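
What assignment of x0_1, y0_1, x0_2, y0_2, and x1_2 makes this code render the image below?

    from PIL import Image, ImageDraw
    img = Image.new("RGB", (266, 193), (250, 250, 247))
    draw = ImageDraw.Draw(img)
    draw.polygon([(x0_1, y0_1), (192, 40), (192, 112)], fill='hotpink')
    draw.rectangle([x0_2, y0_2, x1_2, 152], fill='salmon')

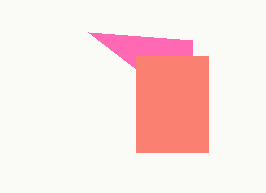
x0_1 = 88; y0_1 = 32; x0_2 = 136; y0_2 = 56; x1_2 = 208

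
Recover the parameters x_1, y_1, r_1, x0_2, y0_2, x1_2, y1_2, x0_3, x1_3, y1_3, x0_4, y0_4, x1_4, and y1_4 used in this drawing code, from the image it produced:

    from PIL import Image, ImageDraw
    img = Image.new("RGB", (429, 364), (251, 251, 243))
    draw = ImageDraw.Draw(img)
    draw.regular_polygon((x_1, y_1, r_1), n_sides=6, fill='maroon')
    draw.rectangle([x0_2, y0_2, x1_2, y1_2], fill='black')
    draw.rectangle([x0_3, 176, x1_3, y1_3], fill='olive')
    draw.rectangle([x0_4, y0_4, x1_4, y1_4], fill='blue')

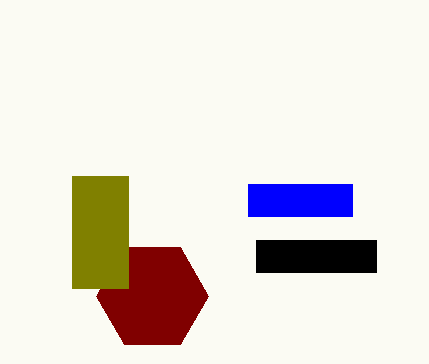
x_1 = 152
y_1 = 296
r_1 = 56
x0_2 = 256
y0_2 = 240
x1_2 = 376
y1_2 = 272
x0_3 = 72
x1_3 = 128
y1_3 = 288
x0_4 = 248
y0_4 = 184
x1_4 = 352
y1_4 = 216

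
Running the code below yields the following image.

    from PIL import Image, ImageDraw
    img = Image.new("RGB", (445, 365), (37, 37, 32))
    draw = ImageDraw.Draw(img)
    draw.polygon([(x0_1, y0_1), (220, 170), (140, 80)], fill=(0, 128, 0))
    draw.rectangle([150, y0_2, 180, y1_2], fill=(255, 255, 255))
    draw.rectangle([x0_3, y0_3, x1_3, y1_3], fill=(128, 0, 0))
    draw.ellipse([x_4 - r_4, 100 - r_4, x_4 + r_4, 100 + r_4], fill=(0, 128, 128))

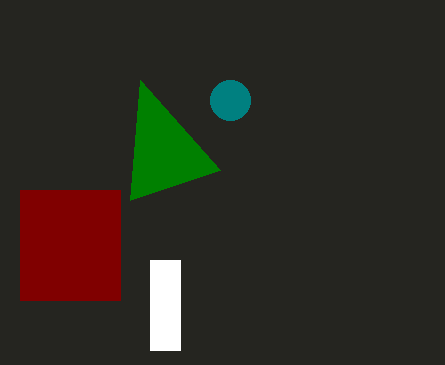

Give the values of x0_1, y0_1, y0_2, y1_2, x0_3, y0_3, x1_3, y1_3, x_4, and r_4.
x0_1 = 130; y0_1 = 200; y0_2 = 260; y1_2 = 350; x0_3 = 20; y0_3 = 190; x1_3 = 120; y1_3 = 300; x_4 = 230; r_4 = 20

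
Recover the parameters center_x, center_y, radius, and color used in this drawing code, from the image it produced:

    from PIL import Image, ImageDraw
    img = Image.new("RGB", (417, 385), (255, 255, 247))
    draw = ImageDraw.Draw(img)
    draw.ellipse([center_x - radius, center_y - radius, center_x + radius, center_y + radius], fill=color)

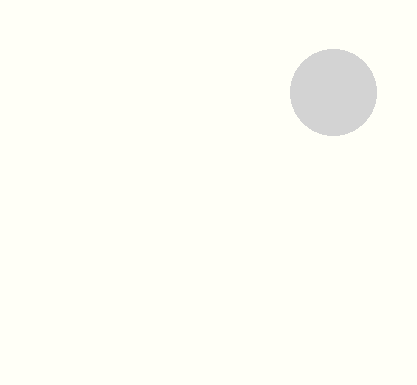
center_x = 333, center_y = 92, radius = 43, color = 'lightgray'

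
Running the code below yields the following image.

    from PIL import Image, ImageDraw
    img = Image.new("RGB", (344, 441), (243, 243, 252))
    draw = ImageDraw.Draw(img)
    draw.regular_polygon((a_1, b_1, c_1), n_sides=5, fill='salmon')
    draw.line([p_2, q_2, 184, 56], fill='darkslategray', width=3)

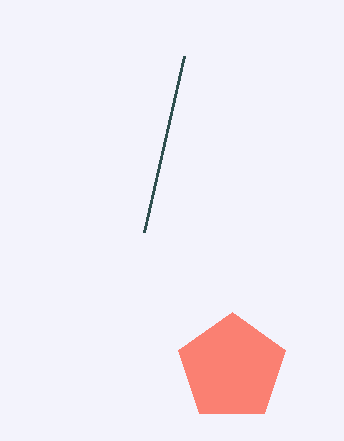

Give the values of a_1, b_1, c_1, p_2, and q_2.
a_1 = 232
b_1 = 368
c_1 = 56
p_2 = 144
q_2 = 232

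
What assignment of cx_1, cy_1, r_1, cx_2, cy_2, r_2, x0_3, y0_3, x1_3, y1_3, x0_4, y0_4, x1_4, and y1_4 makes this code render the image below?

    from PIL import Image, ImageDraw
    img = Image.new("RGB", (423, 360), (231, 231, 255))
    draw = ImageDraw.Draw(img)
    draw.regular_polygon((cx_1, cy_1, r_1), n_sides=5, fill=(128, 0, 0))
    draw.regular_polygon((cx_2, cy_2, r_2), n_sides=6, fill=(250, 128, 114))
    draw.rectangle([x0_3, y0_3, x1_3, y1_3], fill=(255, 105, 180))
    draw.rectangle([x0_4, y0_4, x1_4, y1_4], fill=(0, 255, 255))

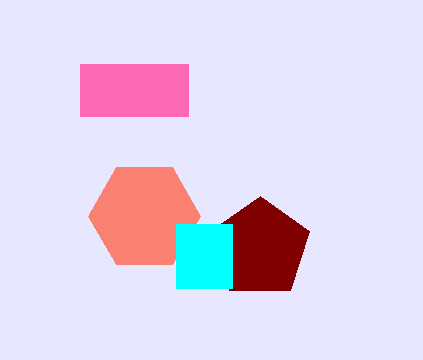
cx_1 = 260
cy_1 = 248
r_1 = 52
cx_2 = 144
cy_2 = 216
r_2 = 56
x0_3 = 80
y0_3 = 64
x1_3 = 188
y1_3 = 116
x0_4 = 176
y0_4 = 224
x1_4 = 232
y1_4 = 288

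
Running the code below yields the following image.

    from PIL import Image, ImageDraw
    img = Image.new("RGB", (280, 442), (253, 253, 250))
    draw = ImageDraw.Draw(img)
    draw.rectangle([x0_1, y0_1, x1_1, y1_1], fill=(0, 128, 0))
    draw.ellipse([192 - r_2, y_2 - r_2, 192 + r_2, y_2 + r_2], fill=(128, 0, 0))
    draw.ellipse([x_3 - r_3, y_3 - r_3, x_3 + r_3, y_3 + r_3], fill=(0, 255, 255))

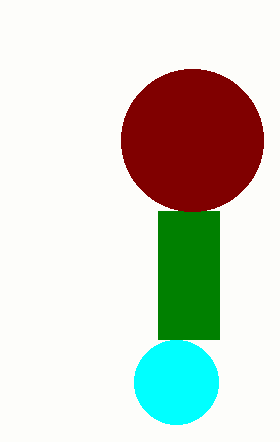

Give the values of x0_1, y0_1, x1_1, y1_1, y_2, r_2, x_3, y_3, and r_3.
x0_1 = 158, y0_1 = 211, x1_1 = 219, y1_1 = 339, y_2 = 140, r_2 = 71, x_3 = 176, y_3 = 382, r_3 = 42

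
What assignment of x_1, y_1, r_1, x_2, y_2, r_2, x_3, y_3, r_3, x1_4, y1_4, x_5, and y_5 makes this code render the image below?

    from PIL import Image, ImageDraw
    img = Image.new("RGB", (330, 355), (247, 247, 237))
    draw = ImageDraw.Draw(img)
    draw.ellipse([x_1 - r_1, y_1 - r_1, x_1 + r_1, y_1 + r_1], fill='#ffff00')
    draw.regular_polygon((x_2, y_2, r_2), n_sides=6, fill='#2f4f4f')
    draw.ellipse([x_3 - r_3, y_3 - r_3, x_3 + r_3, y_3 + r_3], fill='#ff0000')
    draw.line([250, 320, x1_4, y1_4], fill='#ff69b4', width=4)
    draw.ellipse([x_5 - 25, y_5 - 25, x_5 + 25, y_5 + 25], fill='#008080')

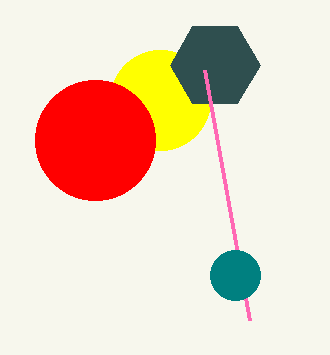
x_1 = 160
y_1 = 100
r_1 = 50
x_2 = 215
y_2 = 65
r_2 = 45
x_3 = 95
y_3 = 140
r_3 = 60
x1_4 = 205
y1_4 = 70
x_5 = 235
y_5 = 275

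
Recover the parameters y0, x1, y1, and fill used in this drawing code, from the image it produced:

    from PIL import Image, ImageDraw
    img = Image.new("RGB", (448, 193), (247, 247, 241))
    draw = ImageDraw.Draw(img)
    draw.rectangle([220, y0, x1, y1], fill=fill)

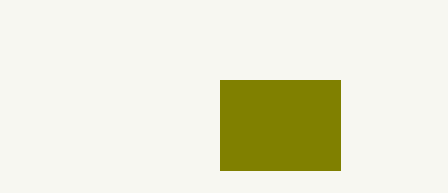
y0 = 80, x1 = 340, y1 = 170, fill = 'olive'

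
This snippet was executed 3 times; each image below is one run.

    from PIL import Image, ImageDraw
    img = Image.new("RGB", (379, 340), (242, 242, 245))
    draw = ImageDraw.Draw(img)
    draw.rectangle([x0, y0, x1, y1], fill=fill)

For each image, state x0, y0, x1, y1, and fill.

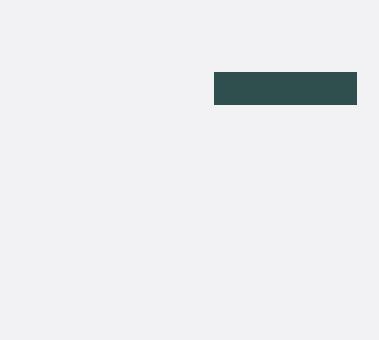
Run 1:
x0 = 214
y0 = 72
x1 = 356
y1 = 104
fill = 'darkslategray'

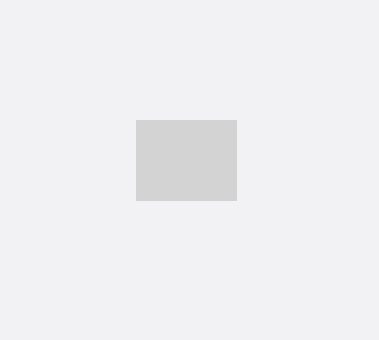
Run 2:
x0 = 136
y0 = 120
x1 = 236
y1 = 200
fill = 'lightgray'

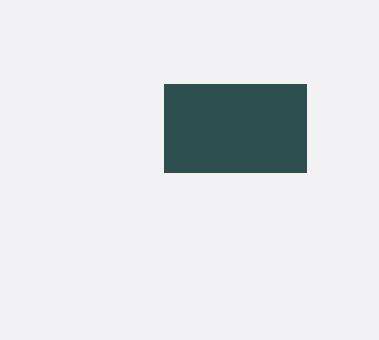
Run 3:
x0 = 164
y0 = 84
x1 = 306
y1 = 172
fill = 'darkslategray'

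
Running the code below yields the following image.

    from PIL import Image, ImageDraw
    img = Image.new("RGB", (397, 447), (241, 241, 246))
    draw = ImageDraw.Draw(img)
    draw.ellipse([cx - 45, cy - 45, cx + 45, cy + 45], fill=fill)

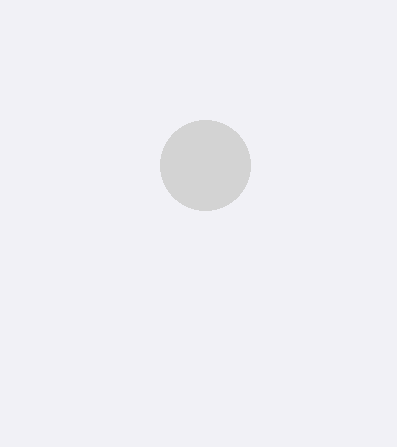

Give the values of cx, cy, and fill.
cx = 205; cy = 165; fill = 'lightgray'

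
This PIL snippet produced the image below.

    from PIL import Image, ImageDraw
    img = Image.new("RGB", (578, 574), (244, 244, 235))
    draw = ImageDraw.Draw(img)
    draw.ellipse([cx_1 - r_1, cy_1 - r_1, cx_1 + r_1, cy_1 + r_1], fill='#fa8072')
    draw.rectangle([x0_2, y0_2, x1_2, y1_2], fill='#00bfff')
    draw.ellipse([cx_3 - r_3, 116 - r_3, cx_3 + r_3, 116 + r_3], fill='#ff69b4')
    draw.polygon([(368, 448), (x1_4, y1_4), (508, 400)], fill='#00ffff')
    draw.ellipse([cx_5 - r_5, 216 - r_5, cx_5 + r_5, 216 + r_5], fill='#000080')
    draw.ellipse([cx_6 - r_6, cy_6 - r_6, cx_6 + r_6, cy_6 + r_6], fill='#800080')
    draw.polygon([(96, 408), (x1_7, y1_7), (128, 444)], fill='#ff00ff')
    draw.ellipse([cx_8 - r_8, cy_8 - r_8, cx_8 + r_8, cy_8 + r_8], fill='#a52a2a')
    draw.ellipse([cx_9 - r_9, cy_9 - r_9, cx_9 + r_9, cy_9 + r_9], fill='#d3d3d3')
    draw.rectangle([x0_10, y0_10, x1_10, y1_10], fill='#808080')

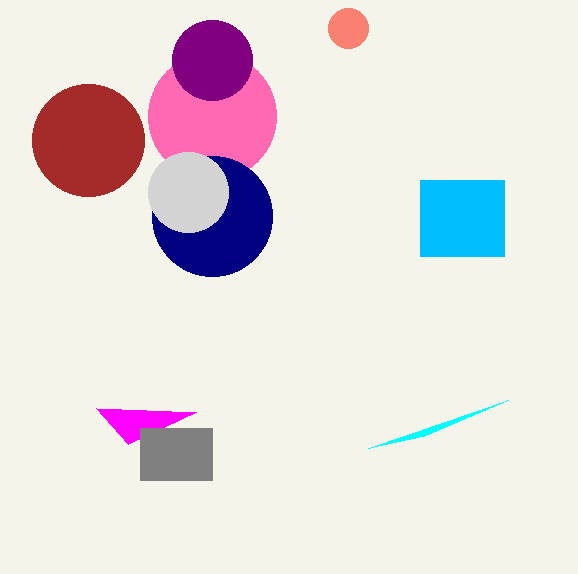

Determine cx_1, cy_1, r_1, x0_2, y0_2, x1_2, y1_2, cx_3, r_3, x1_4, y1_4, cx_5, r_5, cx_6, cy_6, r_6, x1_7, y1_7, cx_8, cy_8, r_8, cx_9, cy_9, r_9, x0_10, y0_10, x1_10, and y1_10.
cx_1 = 348, cy_1 = 28, r_1 = 20, x0_2 = 420, y0_2 = 180, x1_2 = 504, y1_2 = 256, cx_3 = 212, r_3 = 64, x1_4 = 424, y1_4 = 436, cx_5 = 212, r_5 = 60, cx_6 = 212, cy_6 = 60, r_6 = 40, x1_7 = 196, y1_7 = 412, cx_8 = 88, cy_8 = 140, r_8 = 56, cx_9 = 188, cy_9 = 192, r_9 = 40, x0_10 = 140, y0_10 = 428, x1_10 = 212, y1_10 = 480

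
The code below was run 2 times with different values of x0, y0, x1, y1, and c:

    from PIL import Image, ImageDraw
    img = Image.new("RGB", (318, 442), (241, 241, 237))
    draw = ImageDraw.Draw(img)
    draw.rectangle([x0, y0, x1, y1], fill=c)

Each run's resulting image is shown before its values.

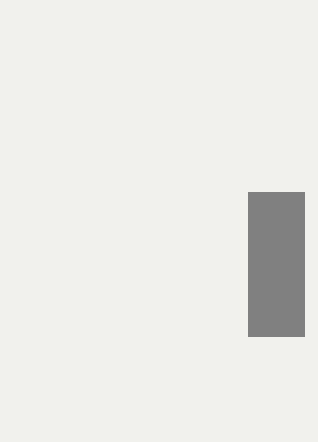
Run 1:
x0 = 248; y0 = 192; x1 = 304; y1 = 336; c = 'gray'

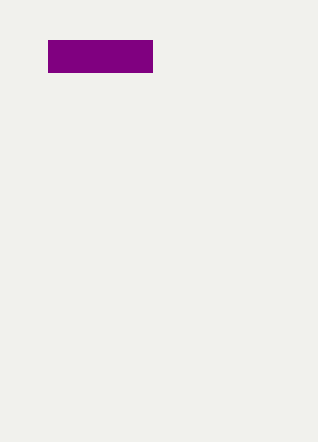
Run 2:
x0 = 48, y0 = 40, x1 = 152, y1 = 72, c = 'purple'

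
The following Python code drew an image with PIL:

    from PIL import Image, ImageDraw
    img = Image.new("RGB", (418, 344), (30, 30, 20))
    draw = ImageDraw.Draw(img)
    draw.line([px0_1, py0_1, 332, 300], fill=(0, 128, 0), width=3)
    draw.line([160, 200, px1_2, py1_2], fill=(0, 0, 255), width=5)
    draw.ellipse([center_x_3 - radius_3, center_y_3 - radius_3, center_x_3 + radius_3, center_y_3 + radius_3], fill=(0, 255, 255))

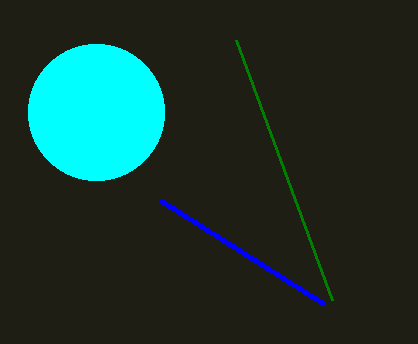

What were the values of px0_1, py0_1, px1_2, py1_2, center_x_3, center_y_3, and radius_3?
px0_1 = 236
py0_1 = 40
px1_2 = 324
py1_2 = 304
center_x_3 = 96
center_y_3 = 112
radius_3 = 68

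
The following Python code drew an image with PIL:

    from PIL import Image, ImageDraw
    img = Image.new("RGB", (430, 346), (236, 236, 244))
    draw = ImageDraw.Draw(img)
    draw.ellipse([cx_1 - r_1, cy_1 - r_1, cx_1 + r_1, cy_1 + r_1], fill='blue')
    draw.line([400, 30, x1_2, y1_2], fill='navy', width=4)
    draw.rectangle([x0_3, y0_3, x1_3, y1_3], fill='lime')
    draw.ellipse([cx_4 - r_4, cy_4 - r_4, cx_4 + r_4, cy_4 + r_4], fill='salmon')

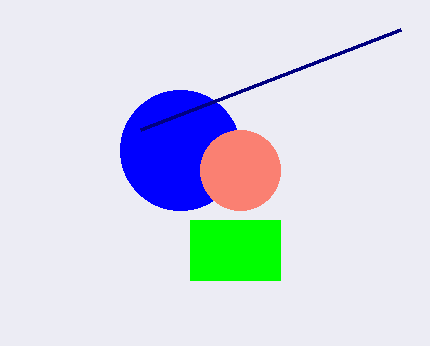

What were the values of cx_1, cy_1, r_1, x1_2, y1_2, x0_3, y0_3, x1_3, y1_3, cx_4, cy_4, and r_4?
cx_1 = 180
cy_1 = 150
r_1 = 60
x1_2 = 140
y1_2 = 130
x0_3 = 190
y0_3 = 220
x1_3 = 280
y1_3 = 280
cx_4 = 240
cy_4 = 170
r_4 = 40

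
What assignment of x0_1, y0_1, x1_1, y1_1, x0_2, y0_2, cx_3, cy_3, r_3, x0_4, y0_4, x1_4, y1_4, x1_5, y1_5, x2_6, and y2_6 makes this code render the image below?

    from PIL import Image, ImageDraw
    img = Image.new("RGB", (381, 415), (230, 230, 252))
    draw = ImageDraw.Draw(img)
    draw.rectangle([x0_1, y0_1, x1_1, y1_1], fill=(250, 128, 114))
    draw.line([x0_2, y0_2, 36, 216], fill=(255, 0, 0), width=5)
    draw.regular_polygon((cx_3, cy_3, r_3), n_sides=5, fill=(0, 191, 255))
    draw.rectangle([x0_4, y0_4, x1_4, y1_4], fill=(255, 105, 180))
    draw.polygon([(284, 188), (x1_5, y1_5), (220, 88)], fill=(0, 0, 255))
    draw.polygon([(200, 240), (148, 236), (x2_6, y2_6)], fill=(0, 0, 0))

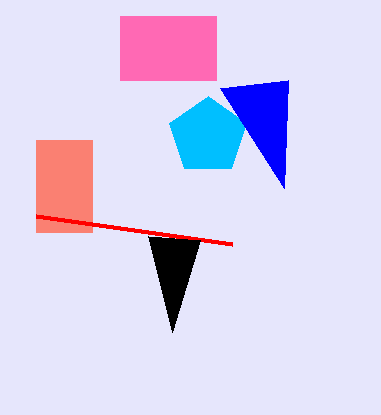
x0_1 = 36; y0_1 = 140; x1_1 = 92; y1_1 = 232; x0_2 = 232; y0_2 = 244; cx_3 = 208; cy_3 = 136; r_3 = 40; x0_4 = 120; y0_4 = 16; x1_4 = 216; y1_4 = 80; x1_5 = 288; y1_5 = 80; x2_6 = 172; y2_6 = 332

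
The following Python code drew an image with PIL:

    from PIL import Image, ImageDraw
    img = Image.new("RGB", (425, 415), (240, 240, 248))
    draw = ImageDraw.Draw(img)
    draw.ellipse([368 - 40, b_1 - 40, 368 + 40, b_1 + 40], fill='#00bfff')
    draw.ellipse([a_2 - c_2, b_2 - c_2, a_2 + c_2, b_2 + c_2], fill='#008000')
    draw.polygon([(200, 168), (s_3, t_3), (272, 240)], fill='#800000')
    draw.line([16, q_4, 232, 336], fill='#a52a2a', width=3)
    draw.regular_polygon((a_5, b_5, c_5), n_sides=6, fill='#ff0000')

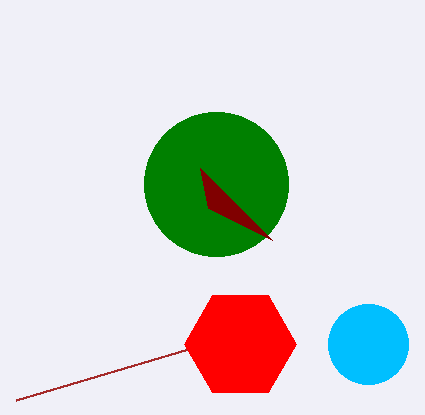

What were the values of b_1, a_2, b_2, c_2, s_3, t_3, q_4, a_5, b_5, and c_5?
b_1 = 344
a_2 = 216
b_2 = 184
c_2 = 72
s_3 = 208
t_3 = 208
q_4 = 400
a_5 = 240
b_5 = 344
c_5 = 56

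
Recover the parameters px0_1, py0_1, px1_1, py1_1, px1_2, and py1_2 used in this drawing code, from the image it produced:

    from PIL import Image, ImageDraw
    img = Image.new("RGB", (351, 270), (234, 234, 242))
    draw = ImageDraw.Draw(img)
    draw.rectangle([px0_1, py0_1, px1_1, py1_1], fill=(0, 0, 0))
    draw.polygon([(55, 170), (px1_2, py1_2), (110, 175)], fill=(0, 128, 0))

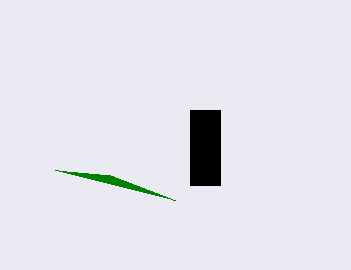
px0_1 = 190, py0_1 = 110, px1_1 = 220, py1_1 = 185, px1_2 = 175, py1_2 = 200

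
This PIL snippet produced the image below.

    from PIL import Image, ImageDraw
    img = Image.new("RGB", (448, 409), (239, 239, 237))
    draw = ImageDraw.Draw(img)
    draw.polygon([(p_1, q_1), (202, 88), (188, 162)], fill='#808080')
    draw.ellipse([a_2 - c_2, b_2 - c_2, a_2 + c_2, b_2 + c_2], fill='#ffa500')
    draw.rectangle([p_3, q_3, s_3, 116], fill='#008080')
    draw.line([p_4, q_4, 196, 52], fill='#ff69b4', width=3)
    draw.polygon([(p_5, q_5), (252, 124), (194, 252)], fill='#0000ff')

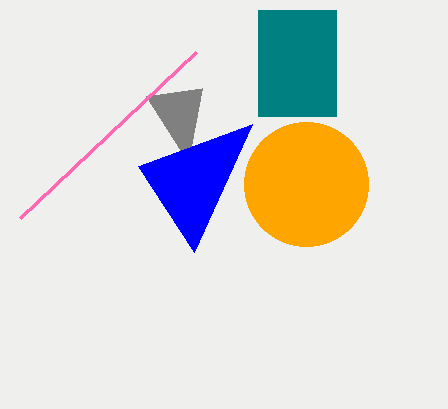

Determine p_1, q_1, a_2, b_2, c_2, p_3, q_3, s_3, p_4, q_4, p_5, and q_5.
p_1 = 146; q_1 = 96; a_2 = 306; b_2 = 184; c_2 = 62; p_3 = 258; q_3 = 10; s_3 = 336; p_4 = 20; q_4 = 218; p_5 = 138; q_5 = 166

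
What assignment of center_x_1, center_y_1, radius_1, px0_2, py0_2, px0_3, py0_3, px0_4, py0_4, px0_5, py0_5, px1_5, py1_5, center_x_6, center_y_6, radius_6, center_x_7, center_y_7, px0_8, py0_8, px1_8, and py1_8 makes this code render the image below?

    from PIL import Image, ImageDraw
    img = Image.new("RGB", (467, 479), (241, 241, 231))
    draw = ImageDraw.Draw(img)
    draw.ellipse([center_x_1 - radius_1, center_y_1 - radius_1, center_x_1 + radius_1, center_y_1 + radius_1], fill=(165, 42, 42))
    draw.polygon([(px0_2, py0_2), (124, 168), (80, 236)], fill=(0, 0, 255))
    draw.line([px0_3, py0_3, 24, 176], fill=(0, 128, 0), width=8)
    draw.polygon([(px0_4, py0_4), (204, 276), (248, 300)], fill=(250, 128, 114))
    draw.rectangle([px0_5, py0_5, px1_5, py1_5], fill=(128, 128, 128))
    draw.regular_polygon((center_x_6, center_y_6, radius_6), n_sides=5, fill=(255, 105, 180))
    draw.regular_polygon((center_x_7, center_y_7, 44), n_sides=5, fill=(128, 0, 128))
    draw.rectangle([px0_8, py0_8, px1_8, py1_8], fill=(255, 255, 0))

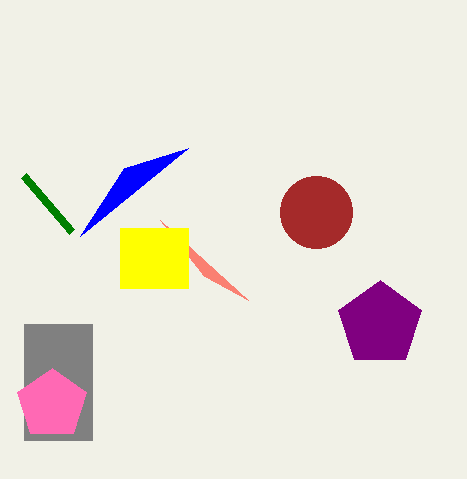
center_x_1 = 316; center_y_1 = 212; radius_1 = 36; px0_2 = 188; py0_2 = 148; px0_3 = 72; py0_3 = 232; px0_4 = 160; py0_4 = 220; px0_5 = 24; py0_5 = 324; px1_5 = 92; py1_5 = 440; center_x_6 = 52; center_y_6 = 404; radius_6 = 36; center_x_7 = 380; center_y_7 = 324; px0_8 = 120; py0_8 = 228; px1_8 = 188; py1_8 = 288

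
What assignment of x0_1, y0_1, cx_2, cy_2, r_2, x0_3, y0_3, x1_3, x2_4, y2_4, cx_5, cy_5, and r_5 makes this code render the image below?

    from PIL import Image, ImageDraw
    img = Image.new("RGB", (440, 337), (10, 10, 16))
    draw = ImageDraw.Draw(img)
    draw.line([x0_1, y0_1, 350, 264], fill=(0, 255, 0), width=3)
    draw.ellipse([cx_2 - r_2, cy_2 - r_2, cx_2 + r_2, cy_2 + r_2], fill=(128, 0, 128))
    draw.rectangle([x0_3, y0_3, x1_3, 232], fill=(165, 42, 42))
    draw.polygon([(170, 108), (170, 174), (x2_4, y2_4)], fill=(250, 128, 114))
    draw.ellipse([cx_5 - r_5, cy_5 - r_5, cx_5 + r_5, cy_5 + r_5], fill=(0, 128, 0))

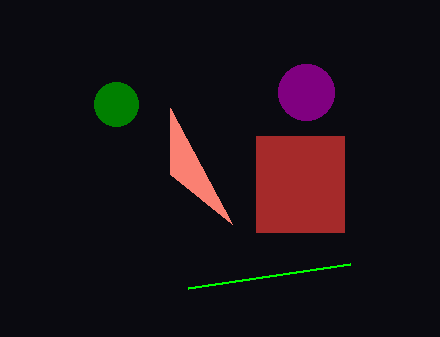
x0_1 = 188; y0_1 = 288; cx_2 = 306; cy_2 = 92; r_2 = 28; x0_3 = 256; y0_3 = 136; x1_3 = 344; x2_4 = 232; y2_4 = 224; cx_5 = 116; cy_5 = 104; r_5 = 22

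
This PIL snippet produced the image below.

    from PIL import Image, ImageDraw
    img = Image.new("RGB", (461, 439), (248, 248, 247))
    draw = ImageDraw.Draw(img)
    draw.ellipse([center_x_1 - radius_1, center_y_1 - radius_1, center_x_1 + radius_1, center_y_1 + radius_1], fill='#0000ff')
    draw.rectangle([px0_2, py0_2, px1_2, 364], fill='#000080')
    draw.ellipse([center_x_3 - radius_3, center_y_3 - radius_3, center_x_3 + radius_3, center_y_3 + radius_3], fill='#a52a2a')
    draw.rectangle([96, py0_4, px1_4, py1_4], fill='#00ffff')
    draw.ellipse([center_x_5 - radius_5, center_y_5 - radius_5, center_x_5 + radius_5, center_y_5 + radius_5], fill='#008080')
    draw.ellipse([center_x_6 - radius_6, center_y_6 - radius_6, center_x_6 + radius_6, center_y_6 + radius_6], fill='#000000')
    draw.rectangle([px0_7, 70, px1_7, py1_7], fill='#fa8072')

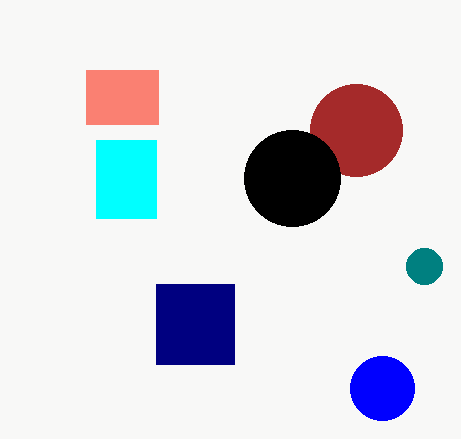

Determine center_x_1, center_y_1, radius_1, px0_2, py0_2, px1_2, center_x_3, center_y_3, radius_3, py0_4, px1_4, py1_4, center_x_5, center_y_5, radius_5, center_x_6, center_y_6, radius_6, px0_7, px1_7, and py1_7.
center_x_1 = 382; center_y_1 = 388; radius_1 = 32; px0_2 = 156; py0_2 = 284; px1_2 = 234; center_x_3 = 356; center_y_3 = 130; radius_3 = 46; py0_4 = 140; px1_4 = 156; py1_4 = 218; center_x_5 = 424; center_y_5 = 266; radius_5 = 18; center_x_6 = 292; center_y_6 = 178; radius_6 = 48; px0_7 = 86; px1_7 = 158; py1_7 = 124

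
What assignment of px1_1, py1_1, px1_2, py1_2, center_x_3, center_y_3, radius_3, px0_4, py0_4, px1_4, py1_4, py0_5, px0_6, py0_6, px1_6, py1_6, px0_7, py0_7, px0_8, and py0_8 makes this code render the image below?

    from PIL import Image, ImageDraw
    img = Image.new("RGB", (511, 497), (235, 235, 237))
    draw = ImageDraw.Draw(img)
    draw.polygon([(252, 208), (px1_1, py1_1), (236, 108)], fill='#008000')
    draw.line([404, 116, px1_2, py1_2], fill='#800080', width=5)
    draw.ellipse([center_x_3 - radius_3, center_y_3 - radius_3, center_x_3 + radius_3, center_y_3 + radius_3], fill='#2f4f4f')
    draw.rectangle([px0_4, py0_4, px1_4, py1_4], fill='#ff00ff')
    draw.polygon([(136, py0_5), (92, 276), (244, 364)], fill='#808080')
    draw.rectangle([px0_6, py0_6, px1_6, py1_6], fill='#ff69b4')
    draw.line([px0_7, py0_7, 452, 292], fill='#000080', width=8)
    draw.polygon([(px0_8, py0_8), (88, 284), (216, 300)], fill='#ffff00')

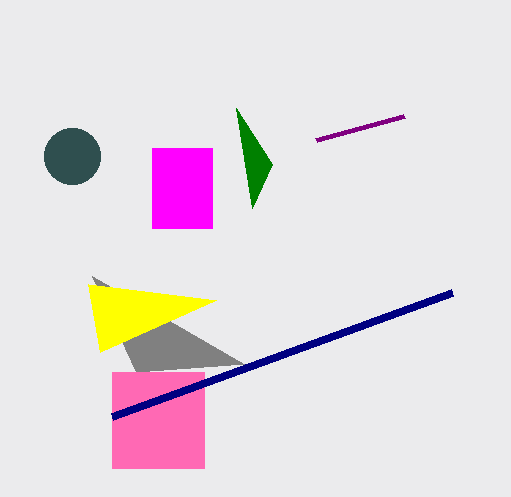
px1_1 = 272; py1_1 = 164; px1_2 = 316; py1_2 = 140; center_x_3 = 72; center_y_3 = 156; radius_3 = 28; px0_4 = 152; py0_4 = 148; px1_4 = 212; py1_4 = 228; py0_5 = 372; px0_6 = 112; py0_6 = 372; px1_6 = 204; py1_6 = 468; px0_7 = 112; py0_7 = 416; px0_8 = 100; py0_8 = 352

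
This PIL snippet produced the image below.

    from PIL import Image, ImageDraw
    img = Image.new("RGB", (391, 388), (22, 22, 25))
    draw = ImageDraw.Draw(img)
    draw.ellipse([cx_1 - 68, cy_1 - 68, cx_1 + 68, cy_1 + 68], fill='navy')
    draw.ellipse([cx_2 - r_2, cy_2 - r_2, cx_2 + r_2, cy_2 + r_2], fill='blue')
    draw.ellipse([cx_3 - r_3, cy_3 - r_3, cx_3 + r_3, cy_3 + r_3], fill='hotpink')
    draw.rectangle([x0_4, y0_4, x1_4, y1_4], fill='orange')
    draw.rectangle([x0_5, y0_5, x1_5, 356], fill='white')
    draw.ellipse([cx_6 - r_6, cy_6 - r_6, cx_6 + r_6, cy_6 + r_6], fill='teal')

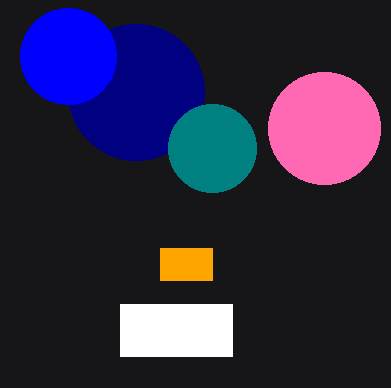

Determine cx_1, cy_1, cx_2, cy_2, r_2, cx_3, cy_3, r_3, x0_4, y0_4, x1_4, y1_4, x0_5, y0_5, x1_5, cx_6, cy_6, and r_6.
cx_1 = 136, cy_1 = 92, cx_2 = 68, cy_2 = 56, r_2 = 48, cx_3 = 324, cy_3 = 128, r_3 = 56, x0_4 = 160, y0_4 = 248, x1_4 = 212, y1_4 = 280, x0_5 = 120, y0_5 = 304, x1_5 = 232, cx_6 = 212, cy_6 = 148, r_6 = 44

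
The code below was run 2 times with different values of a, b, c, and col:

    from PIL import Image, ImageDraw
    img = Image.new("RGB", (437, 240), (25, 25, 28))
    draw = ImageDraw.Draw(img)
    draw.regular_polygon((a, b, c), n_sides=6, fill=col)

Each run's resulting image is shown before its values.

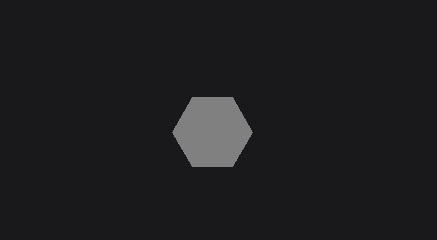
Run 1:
a = 212, b = 132, c = 40, col = 'gray'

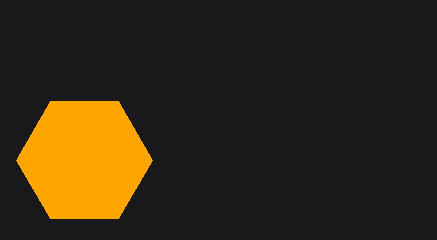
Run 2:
a = 84, b = 160, c = 68, col = 'orange'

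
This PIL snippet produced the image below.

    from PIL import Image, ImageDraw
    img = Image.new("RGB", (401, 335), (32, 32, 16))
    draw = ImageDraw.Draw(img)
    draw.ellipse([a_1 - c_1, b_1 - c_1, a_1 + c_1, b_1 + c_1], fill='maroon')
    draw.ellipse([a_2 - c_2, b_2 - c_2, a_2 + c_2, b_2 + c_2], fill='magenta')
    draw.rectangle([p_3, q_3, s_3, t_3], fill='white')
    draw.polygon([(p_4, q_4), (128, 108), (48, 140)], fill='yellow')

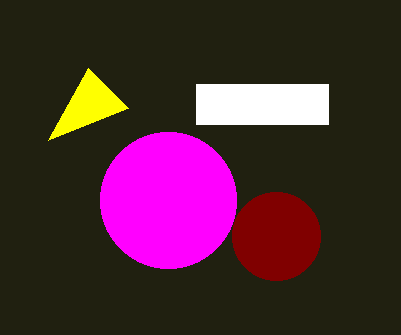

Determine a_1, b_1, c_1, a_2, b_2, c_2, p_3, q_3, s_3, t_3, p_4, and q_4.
a_1 = 276; b_1 = 236; c_1 = 44; a_2 = 168; b_2 = 200; c_2 = 68; p_3 = 196; q_3 = 84; s_3 = 328; t_3 = 124; p_4 = 88; q_4 = 68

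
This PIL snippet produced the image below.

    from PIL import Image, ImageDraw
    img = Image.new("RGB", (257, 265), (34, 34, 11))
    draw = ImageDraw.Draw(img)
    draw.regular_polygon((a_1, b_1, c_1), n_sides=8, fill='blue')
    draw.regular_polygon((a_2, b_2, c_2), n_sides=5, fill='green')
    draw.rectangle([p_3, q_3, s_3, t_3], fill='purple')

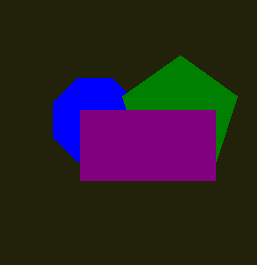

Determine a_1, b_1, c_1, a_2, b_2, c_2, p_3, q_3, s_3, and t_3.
a_1 = 95, b_1 = 120, c_1 = 45, a_2 = 180, b_2 = 115, c_2 = 60, p_3 = 80, q_3 = 110, s_3 = 215, t_3 = 180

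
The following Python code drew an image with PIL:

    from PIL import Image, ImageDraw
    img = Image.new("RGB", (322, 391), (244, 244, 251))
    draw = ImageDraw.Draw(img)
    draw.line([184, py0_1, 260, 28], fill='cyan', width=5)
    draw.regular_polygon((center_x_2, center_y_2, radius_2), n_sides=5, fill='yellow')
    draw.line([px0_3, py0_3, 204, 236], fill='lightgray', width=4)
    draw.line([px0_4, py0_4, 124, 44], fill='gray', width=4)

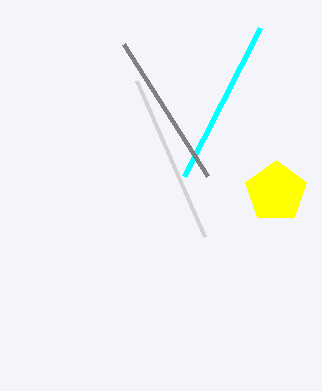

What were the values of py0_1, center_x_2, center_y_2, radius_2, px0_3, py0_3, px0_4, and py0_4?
py0_1 = 176, center_x_2 = 276, center_y_2 = 192, radius_2 = 32, px0_3 = 136, py0_3 = 80, px0_4 = 208, py0_4 = 176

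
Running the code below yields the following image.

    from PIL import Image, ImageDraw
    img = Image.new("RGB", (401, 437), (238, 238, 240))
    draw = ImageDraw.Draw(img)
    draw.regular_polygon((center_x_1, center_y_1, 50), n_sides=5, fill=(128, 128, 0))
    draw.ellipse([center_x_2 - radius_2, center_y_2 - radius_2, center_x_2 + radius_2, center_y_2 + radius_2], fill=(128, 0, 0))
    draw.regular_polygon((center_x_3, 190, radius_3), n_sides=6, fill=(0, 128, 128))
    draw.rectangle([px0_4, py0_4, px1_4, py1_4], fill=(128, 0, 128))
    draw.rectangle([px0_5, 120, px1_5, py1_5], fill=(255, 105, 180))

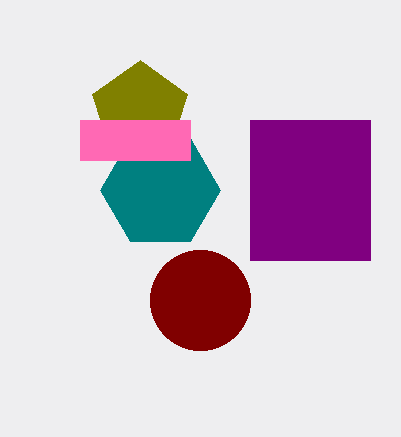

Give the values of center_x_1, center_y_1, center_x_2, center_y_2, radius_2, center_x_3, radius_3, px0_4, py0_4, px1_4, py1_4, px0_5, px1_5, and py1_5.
center_x_1 = 140
center_y_1 = 110
center_x_2 = 200
center_y_2 = 300
radius_2 = 50
center_x_3 = 160
radius_3 = 60
px0_4 = 250
py0_4 = 120
px1_4 = 370
py1_4 = 260
px0_5 = 80
px1_5 = 190
py1_5 = 160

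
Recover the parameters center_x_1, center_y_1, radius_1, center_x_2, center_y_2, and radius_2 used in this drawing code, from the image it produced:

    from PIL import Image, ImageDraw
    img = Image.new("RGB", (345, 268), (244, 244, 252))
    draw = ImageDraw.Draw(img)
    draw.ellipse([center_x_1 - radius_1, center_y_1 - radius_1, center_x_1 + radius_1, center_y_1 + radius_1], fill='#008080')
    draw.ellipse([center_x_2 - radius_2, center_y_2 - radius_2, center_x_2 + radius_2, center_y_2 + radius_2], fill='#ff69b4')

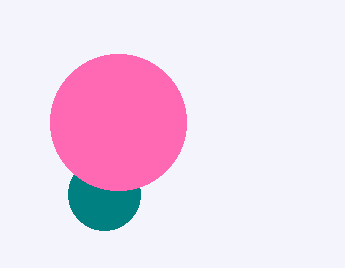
center_x_1 = 104; center_y_1 = 194; radius_1 = 36; center_x_2 = 118; center_y_2 = 122; radius_2 = 68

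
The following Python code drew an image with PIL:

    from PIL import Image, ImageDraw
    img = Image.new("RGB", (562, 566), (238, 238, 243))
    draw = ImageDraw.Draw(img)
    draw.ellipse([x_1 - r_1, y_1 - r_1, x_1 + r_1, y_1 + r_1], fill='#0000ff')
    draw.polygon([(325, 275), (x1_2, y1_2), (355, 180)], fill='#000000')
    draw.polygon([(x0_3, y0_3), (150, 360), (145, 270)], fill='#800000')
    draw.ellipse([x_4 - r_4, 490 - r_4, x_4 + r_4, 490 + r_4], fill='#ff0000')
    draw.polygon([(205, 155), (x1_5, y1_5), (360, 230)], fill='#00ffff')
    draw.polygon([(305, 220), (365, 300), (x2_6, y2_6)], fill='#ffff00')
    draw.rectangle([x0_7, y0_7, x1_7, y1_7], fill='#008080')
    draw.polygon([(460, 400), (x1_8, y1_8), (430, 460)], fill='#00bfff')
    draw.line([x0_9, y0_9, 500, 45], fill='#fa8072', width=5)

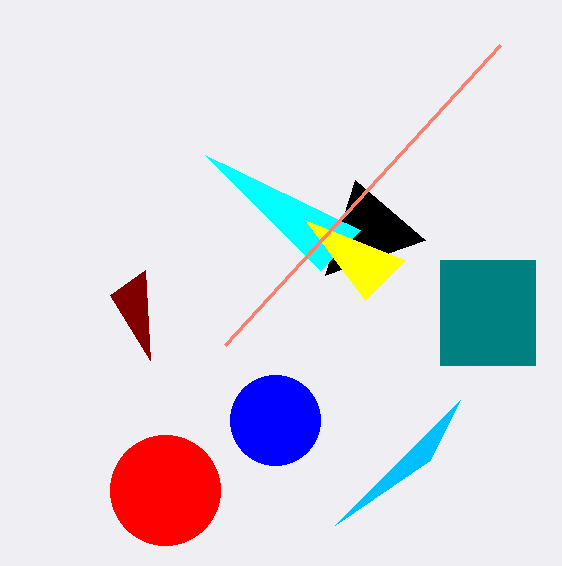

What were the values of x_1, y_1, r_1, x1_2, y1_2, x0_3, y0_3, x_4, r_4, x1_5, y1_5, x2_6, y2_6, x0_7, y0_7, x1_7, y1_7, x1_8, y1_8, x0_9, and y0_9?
x_1 = 275; y_1 = 420; r_1 = 45; x1_2 = 425; y1_2 = 240; x0_3 = 110; y0_3 = 295; x_4 = 165; r_4 = 55; x1_5 = 320; y1_5 = 270; x2_6 = 405; y2_6 = 260; x0_7 = 440; y0_7 = 260; x1_7 = 535; y1_7 = 365; x1_8 = 335; y1_8 = 525; x0_9 = 225; y0_9 = 345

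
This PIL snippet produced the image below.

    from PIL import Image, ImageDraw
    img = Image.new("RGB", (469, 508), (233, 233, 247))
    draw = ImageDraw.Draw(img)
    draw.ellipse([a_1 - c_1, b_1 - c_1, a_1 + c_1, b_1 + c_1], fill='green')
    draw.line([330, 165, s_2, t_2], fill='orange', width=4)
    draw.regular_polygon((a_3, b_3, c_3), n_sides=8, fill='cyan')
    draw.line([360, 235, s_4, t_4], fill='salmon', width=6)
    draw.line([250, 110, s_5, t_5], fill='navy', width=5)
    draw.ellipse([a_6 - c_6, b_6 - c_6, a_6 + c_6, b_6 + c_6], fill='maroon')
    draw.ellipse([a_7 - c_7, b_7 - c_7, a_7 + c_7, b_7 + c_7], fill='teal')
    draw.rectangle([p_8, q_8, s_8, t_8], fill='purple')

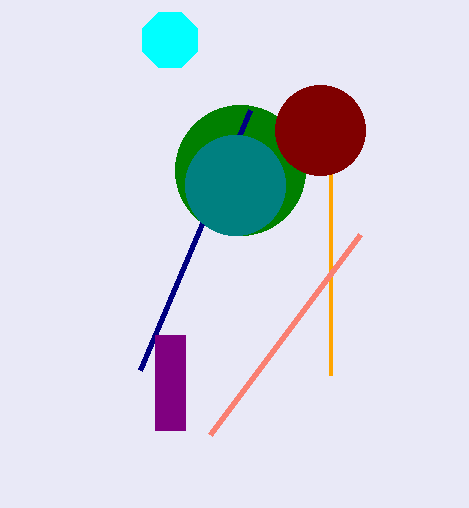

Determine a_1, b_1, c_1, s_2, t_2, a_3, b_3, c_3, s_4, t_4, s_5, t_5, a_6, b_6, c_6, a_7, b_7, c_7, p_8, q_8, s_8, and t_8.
a_1 = 240
b_1 = 170
c_1 = 65
s_2 = 330
t_2 = 375
a_3 = 170
b_3 = 40
c_3 = 30
s_4 = 210
t_4 = 435
s_5 = 140
t_5 = 370
a_6 = 320
b_6 = 130
c_6 = 45
a_7 = 235
b_7 = 185
c_7 = 50
p_8 = 155
q_8 = 335
s_8 = 185
t_8 = 430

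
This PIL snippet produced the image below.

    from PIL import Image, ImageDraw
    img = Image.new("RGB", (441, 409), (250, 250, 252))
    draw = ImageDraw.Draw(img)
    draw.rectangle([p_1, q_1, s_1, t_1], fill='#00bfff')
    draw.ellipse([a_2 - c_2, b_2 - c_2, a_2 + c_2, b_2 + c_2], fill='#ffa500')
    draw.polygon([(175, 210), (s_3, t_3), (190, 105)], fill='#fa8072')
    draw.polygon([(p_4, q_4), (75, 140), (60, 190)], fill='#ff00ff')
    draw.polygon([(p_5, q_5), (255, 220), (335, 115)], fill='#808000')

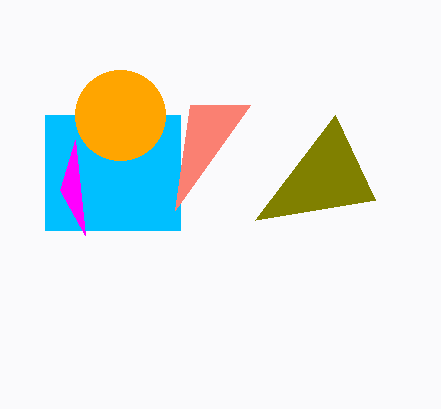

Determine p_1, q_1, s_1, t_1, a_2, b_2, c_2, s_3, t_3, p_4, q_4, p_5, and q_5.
p_1 = 45
q_1 = 115
s_1 = 180
t_1 = 230
a_2 = 120
b_2 = 115
c_2 = 45
s_3 = 250
t_3 = 105
p_4 = 85
q_4 = 235
p_5 = 375
q_5 = 200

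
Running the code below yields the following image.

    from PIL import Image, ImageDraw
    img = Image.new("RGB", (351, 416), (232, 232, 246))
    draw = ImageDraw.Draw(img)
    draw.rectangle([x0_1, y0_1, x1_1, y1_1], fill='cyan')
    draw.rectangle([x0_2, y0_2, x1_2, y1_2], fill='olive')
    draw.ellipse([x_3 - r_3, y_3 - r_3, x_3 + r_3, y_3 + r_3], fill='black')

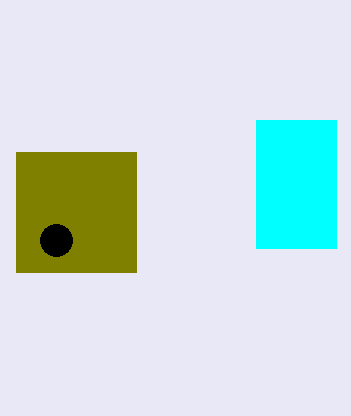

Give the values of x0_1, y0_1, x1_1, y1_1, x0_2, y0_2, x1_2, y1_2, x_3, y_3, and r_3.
x0_1 = 256; y0_1 = 120; x1_1 = 336; y1_1 = 248; x0_2 = 16; y0_2 = 152; x1_2 = 136; y1_2 = 272; x_3 = 56; y_3 = 240; r_3 = 16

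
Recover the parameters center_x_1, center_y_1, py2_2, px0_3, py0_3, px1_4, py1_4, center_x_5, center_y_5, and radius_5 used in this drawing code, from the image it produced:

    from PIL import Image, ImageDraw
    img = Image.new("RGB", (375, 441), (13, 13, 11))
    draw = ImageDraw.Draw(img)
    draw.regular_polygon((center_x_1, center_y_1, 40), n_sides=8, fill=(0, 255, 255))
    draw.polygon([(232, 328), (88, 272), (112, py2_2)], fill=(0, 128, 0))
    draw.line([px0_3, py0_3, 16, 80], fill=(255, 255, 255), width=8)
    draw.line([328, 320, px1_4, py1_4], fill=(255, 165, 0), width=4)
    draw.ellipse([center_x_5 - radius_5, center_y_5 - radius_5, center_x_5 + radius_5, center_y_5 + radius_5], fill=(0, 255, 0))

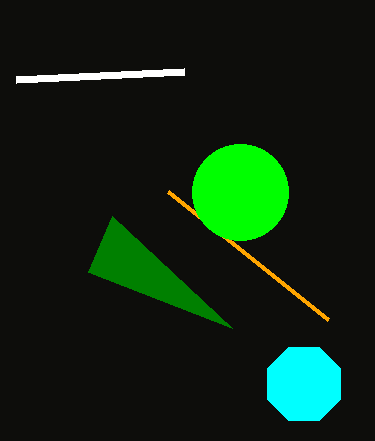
center_x_1 = 304; center_y_1 = 384; py2_2 = 216; px0_3 = 184; py0_3 = 72; px1_4 = 168; py1_4 = 192; center_x_5 = 240; center_y_5 = 192; radius_5 = 48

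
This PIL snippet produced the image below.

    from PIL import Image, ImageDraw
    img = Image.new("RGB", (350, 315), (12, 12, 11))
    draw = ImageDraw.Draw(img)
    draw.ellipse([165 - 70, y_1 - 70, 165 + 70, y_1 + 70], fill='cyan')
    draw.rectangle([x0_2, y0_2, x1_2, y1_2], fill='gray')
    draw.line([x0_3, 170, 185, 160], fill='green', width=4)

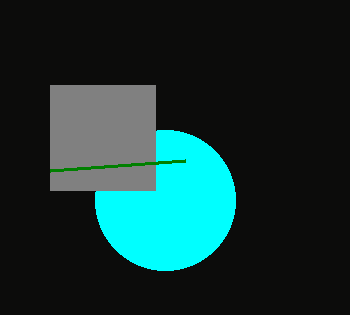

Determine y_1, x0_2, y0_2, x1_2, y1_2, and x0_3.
y_1 = 200; x0_2 = 50; y0_2 = 85; x1_2 = 155; y1_2 = 190; x0_3 = 50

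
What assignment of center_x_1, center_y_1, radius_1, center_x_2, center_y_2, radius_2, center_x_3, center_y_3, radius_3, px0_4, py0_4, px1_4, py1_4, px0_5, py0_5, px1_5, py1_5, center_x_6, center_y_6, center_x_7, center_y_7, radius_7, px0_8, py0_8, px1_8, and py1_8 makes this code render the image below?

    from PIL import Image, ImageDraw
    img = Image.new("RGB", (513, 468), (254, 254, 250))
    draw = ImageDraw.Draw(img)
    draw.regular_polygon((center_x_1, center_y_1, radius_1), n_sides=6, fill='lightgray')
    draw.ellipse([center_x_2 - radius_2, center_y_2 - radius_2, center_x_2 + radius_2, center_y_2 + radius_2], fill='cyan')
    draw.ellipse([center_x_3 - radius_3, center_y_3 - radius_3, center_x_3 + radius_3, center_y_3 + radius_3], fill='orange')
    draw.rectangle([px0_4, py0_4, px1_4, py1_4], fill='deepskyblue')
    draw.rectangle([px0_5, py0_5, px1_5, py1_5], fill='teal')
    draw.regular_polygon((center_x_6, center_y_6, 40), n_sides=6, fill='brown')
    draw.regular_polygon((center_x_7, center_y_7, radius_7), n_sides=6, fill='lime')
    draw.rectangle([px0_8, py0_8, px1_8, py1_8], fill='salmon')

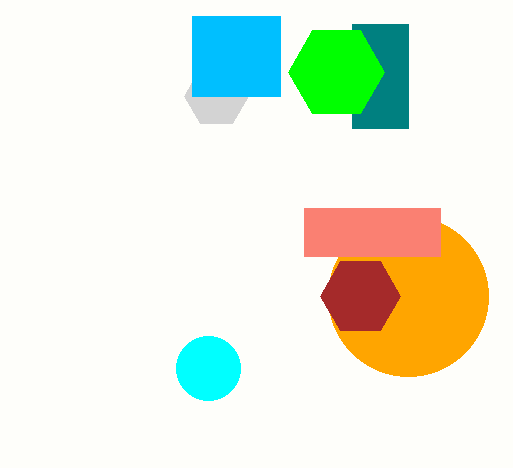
center_x_1 = 216, center_y_1 = 96, radius_1 = 32, center_x_2 = 208, center_y_2 = 368, radius_2 = 32, center_x_3 = 408, center_y_3 = 296, radius_3 = 80, px0_4 = 192, py0_4 = 16, px1_4 = 280, py1_4 = 96, px0_5 = 352, py0_5 = 24, px1_5 = 408, py1_5 = 128, center_x_6 = 360, center_y_6 = 296, center_x_7 = 336, center_y_7 = 72, radius_7 = 48, px0_8 = 304, py0_8 = 208, px1_8 = 440, py1_8 = 256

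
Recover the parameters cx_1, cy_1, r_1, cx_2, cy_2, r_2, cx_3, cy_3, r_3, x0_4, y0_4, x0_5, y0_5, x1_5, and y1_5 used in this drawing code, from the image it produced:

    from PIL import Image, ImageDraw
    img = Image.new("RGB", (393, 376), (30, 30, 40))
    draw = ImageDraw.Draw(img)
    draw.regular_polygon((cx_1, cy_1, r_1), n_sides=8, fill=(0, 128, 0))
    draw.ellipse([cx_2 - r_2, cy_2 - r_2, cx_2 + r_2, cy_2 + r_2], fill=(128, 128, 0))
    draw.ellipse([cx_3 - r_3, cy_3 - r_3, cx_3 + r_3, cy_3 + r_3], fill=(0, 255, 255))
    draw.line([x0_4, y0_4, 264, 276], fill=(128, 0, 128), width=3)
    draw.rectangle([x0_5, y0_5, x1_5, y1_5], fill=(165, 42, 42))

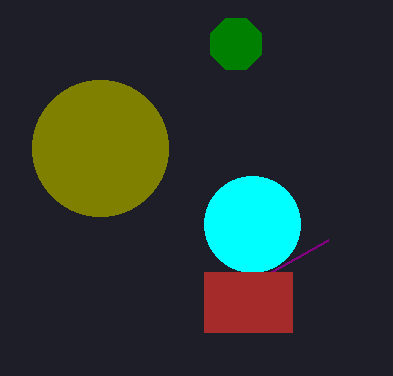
cx_1 = 236
cy_1 = 44
r_1 = 28
cx_2 = 100
cy_2 = 148
r_2 = 68
cx_3 = 252
cy_3 = 224
r_3 = 48
x0_4 = 328
y0_4 = 240
x0_5 = 204
y0_5 = 272
x1_5 = 292
y1_5 = 332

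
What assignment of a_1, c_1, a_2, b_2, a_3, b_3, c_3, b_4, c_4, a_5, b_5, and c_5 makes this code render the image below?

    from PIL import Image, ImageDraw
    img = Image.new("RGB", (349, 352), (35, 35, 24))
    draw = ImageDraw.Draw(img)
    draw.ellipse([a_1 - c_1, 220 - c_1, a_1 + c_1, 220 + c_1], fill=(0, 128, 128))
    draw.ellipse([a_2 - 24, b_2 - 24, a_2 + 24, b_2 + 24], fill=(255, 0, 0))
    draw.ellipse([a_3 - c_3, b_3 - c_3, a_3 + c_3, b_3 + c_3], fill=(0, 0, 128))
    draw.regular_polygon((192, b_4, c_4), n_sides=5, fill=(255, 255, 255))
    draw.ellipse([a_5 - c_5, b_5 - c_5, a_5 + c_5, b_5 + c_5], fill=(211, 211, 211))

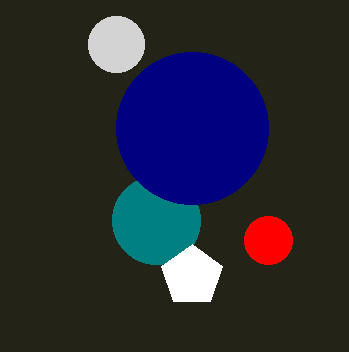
a_1 = 156
c_1 = 44
a_2 = 268
b_2 = 240
a_3 = 192
b_3 = 128
c_3 = 76
b_4 = 276
c_4 = 32
a_5 = 116
b_5 = 44
c_5 = 28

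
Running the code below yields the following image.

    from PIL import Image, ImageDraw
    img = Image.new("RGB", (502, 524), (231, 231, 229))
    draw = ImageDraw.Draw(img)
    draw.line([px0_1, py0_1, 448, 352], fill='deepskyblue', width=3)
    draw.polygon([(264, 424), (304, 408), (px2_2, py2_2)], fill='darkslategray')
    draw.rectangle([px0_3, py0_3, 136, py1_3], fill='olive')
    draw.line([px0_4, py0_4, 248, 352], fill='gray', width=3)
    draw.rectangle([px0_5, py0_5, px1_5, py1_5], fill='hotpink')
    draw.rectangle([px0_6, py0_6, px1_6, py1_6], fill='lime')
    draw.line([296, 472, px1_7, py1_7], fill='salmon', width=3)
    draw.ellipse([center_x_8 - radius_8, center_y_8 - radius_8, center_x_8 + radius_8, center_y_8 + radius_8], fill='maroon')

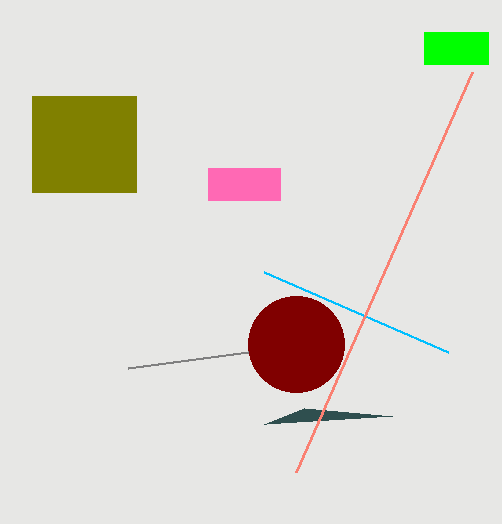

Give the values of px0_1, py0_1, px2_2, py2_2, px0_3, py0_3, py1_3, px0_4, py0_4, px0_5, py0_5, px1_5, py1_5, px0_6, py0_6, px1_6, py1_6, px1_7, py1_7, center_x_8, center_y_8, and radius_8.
px0_1 = 264; py0_1 = 272; px2_2 = 392; py2_2 = 416; px0_3 = 32; py0_3 = 96; py1_3 = 192; px0_4 = 128; py0_4 = 368; px0_5 = 208; py0_5 = 168; px1_5 = 280; py1_5 = 200; px0_6 = 424; py0_6 = 32; px1_6 = 488; py1_6 = 64; px1_7 = 472; py1_7 = 72; center_x_8 = 296; center_y_8 = 344; radius_8 = 48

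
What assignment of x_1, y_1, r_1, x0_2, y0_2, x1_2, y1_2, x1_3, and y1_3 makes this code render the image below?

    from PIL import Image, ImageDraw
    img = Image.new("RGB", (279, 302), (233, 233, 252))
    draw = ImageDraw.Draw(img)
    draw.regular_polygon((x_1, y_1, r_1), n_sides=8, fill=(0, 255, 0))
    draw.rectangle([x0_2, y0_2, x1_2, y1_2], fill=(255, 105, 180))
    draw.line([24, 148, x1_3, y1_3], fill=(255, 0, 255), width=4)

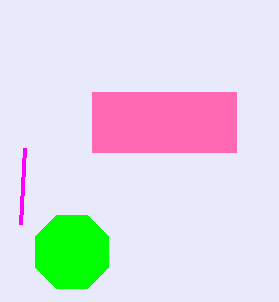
x_1 = 72
y_1 = 252
r_1 = 40
x0_2 = 92
y0_2 = 92
x1_2 = 236
y1_2 = 152
x1_3 = 20
y1_3 = 224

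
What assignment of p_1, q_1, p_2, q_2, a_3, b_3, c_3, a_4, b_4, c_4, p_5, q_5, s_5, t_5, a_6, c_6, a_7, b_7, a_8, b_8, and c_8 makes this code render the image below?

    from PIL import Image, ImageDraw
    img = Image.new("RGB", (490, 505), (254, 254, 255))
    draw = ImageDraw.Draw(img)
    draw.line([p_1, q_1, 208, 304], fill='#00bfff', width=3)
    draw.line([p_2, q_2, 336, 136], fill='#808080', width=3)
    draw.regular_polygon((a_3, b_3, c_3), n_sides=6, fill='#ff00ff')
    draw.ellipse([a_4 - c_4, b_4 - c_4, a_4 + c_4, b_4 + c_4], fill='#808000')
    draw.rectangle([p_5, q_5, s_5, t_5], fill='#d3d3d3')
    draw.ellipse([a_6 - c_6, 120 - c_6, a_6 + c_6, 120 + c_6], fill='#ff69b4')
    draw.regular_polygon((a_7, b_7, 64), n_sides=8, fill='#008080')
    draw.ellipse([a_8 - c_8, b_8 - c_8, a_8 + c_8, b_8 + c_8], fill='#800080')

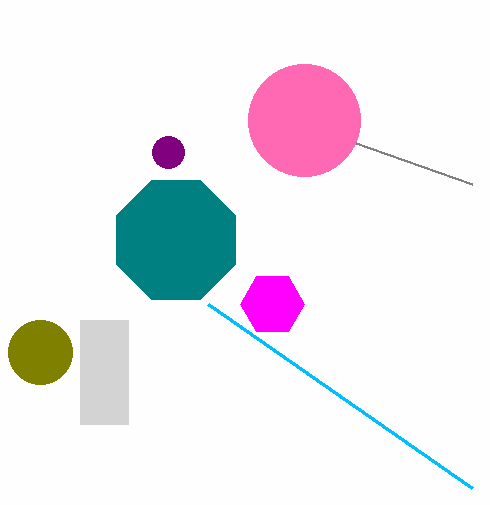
p_1 = 472
q_1 = 488
p_2 = 472
q_2 = 184
a_3 = 272
b_3 = 304
c_3 = 32
a_4 = 40
b_4 = 352
c_4 = 32
p_5 = 80
q_5 = 320
s_5 = 128
t_5 = 424
a_6 = 304
c_6 = 56
a_7 = 176
b_7 = 240
a_8 = 168
b_8 = 152
c_8 = 16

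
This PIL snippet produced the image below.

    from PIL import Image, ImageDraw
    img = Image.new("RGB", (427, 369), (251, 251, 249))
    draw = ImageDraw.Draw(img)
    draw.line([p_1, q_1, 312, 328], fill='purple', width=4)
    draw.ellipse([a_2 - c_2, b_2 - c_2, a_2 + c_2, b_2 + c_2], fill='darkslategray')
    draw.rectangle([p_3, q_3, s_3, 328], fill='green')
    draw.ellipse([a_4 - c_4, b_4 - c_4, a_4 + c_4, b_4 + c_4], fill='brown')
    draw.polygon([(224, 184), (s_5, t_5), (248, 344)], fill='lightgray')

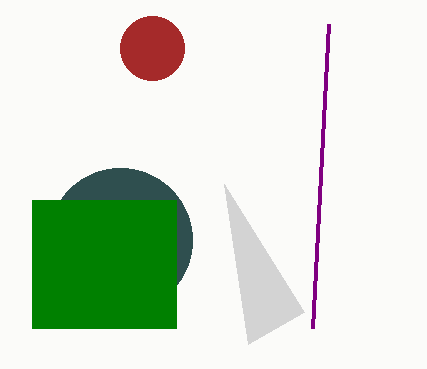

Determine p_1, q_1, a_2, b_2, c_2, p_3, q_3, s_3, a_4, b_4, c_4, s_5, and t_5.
p_1 = 328
q_1 = 24
a_2 = 120
b_2 = 240
c_2 = 72
p_3 = 32
q_3 = 200
s_3 = 176
a_4 = 152
b_4 = 48
c_4 = 32
s_5 = 304
t_5 = 312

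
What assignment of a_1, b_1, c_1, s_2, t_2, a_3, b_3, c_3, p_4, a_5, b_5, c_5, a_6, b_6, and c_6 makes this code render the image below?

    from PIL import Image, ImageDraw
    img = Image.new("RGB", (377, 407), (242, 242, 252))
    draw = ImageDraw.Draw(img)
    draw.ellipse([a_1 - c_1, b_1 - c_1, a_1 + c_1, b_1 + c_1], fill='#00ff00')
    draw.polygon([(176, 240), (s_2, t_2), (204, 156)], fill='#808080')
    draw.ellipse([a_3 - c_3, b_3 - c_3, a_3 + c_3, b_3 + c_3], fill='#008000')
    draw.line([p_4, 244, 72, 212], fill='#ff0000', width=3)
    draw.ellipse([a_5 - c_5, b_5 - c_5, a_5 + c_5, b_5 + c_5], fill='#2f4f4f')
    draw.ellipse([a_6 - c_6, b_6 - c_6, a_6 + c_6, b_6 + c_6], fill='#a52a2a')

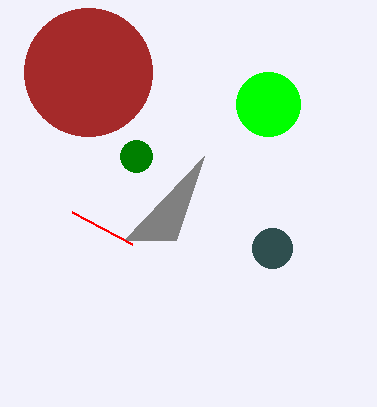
a_1 = 268; b_1 = 104; c_1 = 32; s_2 = 124; t_2 = 240; a_3 = 136; b_3 = 156; c_3 = 16; p_4 = 132; a_5 = 272; b_5 = 248; c_5 = 20; a_6 = 88; b_6 = 72; c_6 = 64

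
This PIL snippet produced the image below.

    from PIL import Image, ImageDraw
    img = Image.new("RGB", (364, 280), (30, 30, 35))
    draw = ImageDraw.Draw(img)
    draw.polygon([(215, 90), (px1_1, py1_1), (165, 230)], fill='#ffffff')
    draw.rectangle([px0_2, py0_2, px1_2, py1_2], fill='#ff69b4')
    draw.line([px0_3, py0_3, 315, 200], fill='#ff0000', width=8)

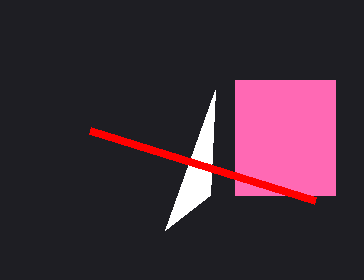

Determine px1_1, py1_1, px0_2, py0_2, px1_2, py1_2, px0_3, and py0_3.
px1_1 = 210, py1_1 = 195, px0_2 = 235, py0_2 = 80, px1_2 = 335, py1_2 = 195, px0_3 = 90, py0_3 = 130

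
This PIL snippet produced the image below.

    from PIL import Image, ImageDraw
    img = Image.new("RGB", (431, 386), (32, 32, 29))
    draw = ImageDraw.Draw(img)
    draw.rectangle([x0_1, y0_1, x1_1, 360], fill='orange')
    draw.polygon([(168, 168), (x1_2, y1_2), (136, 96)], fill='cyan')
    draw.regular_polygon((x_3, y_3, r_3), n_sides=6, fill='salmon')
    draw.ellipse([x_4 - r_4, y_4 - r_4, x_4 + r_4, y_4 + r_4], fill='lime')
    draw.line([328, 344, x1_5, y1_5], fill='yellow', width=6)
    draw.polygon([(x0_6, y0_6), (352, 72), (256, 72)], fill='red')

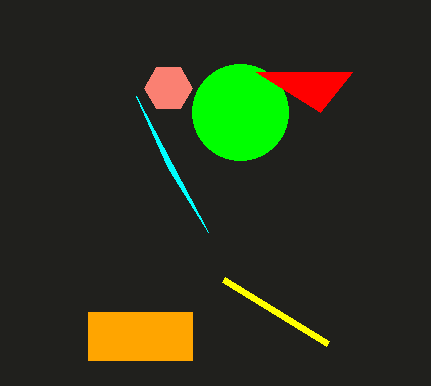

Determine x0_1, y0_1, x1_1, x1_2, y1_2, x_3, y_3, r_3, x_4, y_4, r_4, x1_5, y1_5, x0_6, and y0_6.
x0_1 = 88, y0_1 = 312, x1_1 = 192, x1_2 = 208, y1_2 = 232, x_3 = 168, y_3 = 88, r_3 = 24, x_4 = 240, y_4 = 112, r_4 = 48, x1_5 = 224, y1_5 = 280, x0_6 = 320, y0_6 = 112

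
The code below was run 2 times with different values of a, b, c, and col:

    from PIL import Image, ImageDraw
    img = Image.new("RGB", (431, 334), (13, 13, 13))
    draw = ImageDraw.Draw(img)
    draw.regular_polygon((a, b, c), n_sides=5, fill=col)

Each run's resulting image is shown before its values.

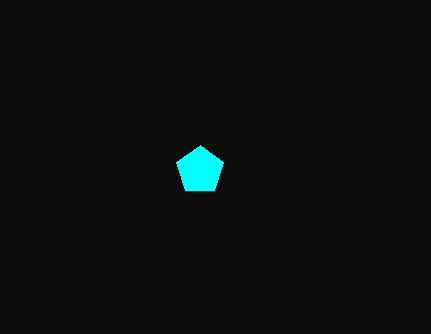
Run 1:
a = 200
b = 170
c = 25
col = 'cyan'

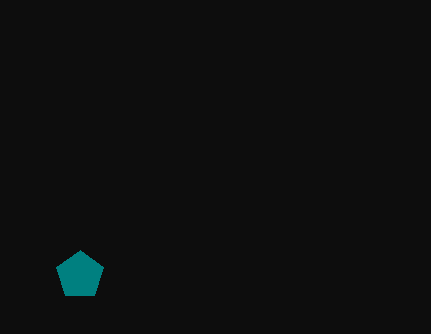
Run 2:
a = 80
b = 275
c = 25
col = 'teal'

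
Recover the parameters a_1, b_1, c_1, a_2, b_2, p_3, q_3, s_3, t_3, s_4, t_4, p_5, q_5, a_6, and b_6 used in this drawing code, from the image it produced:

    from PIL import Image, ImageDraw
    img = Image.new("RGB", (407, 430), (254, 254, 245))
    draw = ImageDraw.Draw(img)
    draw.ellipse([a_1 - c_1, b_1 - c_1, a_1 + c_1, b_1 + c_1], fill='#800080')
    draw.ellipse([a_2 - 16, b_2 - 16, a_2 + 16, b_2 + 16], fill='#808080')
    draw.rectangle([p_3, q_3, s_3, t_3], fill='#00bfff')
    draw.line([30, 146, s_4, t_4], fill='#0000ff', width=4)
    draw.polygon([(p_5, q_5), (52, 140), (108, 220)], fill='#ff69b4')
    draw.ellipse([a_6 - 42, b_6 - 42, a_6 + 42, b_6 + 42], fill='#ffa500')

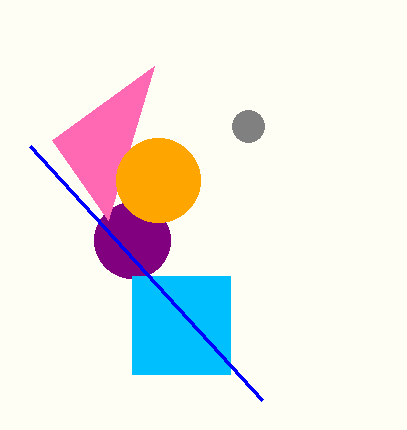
a_1 = 132, b_1 = 240, c_1 = 38, a_2 = 248, b_2 = 126, p_3 = 132, q_3 = 276, s_3 = 230, t_3 = 374, s_4 = 262, t_4 = 400, p_5 = 154, q_5 = 66, a_6 = 158, b_6 = 180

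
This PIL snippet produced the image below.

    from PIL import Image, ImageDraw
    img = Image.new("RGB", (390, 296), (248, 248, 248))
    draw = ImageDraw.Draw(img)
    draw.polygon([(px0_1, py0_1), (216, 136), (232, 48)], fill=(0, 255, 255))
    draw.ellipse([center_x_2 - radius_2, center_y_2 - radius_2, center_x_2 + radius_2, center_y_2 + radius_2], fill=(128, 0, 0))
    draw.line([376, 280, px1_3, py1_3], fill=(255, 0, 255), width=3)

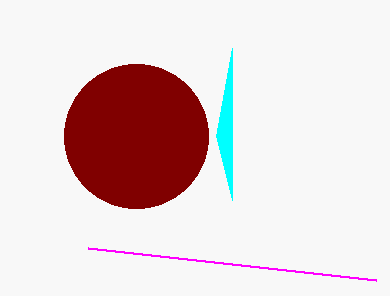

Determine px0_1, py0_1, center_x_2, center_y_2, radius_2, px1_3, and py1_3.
px0_1 = 232
py0_1 = 200
center_x_2 = 136
center_y_2 = 136
radius_2 = 72
px1_3 = 88
py1_3 = 248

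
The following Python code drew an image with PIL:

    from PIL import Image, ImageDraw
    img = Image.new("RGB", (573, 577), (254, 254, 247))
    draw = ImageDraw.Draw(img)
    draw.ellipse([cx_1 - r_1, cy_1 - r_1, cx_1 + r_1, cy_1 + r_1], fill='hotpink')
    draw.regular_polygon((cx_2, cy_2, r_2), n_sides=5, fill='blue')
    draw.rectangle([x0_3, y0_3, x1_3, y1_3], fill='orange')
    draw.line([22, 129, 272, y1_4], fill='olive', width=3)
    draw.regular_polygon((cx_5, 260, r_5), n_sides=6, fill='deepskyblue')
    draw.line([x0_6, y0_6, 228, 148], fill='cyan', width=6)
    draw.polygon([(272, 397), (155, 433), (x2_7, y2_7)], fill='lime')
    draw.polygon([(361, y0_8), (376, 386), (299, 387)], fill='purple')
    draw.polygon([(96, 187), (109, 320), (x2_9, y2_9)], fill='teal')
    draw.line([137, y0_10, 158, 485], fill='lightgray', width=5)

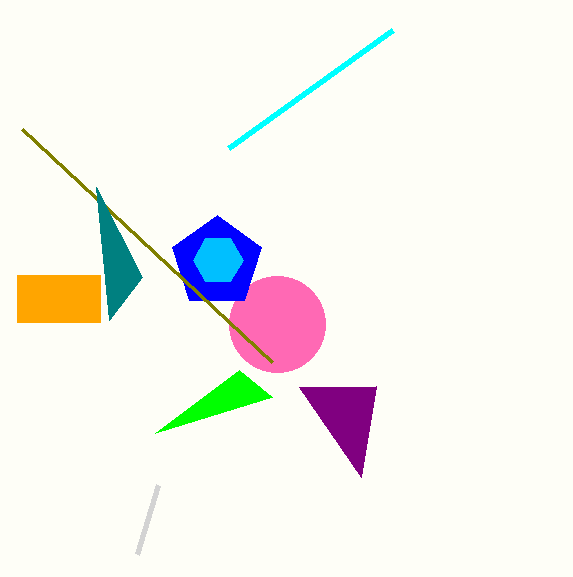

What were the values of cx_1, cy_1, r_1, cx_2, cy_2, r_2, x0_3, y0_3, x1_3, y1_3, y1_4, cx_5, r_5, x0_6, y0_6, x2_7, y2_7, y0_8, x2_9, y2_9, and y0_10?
cx_1 = 277, cy_1 = 324, r_1 = 48, cx_2 = 217, cy_2 = 262, r_2 = 47, x0_3 = 17, y0_3 = 275, x1_3 = 100, y1_3 = 322, y1_4 = 362, cx_5 = 218, r_5 = 25, x0_6 = 392, y0_6 = 30, x2_7 = 239, y2_7 = 370, y0_8 = 477, x2_9 = 142, y2_9 = 277, y0_10 = 554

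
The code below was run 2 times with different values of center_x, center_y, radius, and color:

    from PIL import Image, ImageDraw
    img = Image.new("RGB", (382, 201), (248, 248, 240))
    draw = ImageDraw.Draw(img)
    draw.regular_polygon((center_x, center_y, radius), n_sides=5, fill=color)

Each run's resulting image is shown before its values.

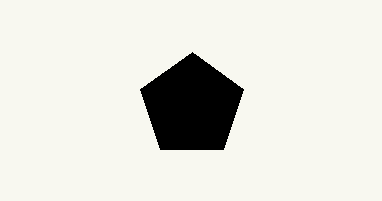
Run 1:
center_x = 192; center_y = 106; radius = 54; color = 'black'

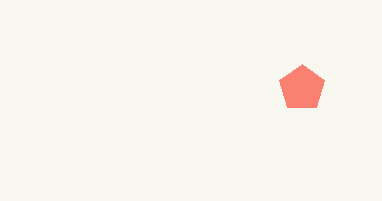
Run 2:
center_x = 302, center_y = 88, radius = 24, color = 'salmon'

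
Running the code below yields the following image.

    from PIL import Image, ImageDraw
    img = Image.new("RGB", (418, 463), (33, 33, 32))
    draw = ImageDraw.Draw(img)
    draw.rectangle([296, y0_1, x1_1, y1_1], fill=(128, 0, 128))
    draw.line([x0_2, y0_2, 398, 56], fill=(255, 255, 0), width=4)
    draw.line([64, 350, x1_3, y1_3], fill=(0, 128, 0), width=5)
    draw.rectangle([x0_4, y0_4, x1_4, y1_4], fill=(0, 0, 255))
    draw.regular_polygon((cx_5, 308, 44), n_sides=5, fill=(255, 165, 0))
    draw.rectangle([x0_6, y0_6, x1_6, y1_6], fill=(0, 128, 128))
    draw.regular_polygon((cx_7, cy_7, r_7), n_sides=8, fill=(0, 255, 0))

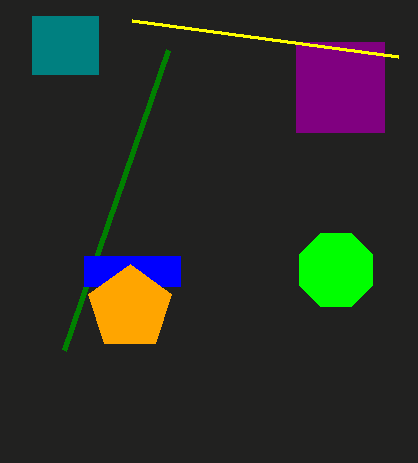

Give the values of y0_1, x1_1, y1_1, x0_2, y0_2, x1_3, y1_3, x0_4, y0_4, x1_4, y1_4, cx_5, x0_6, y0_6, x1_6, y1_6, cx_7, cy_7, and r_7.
y0_1 = 42; x1_1 = 384; y1_1 = 132; x0_2 = 132; y0_2 = 20; x1_3 = 168; y1_3 = 50; x0_4 = 84; y0_4 = 256; x1_4 = 180; y1_4 = 286; cx_5 = 130; x0_6 = 32; y0_6 = 16; x1_6 = 98; y1_6 = 74; cx_7 = 336; cy_7 = 270; r_7 = 40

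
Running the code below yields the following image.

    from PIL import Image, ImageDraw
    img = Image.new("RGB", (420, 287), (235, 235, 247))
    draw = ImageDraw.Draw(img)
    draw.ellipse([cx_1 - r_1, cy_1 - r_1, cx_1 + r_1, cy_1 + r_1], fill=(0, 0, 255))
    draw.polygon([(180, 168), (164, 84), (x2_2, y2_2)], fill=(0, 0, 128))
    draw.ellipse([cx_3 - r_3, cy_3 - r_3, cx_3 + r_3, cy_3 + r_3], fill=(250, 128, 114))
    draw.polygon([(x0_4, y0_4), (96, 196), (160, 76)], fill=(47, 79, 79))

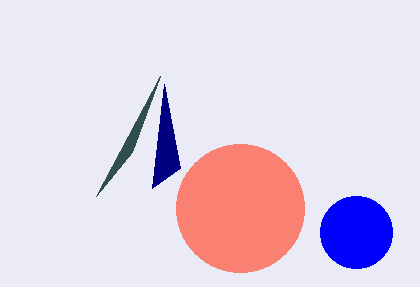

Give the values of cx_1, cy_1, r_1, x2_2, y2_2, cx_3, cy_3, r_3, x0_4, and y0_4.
cx_1 = 356
cy_1 = 232
r_1 = 36
x2_2 = 152
y2_2 = 188
cx_3 = 240
cy_3 = 208
r_3 = 64
x0_4 = 132
y0_4 = 152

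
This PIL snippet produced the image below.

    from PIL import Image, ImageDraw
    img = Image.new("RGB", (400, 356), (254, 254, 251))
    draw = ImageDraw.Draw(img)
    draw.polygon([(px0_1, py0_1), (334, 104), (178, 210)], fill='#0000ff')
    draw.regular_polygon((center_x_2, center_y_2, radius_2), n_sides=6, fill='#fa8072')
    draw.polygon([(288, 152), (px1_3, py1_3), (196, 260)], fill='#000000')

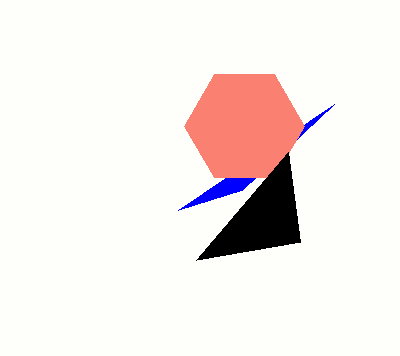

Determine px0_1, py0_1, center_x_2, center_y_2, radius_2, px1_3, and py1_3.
px0_1 = 242
py0_1 = 190
center_x_2 = 244
center_y_2 = 126
radius_2 = 60
px1_3 = 300
py1_3 = 242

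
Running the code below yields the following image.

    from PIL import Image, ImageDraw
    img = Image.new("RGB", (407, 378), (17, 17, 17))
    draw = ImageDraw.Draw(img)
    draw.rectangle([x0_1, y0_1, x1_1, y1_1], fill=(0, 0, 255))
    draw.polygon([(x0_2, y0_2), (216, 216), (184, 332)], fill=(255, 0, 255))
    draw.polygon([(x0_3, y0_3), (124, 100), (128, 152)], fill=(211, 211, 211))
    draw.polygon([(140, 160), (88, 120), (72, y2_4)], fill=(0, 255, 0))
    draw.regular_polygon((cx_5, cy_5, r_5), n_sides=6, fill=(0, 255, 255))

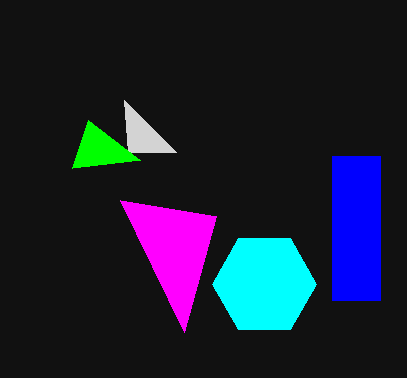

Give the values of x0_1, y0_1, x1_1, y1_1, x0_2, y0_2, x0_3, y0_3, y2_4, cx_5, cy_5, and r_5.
x0_1 = 332; y0_1 = 156; x1_1 = 380; y1_1 = 300; x0_2 = 120; y0_2 = 200; x0_3 = 176; y0_3 = 152; y2_4 = 168; cx_5 = 264; cy_5 = 284; r_5 = 52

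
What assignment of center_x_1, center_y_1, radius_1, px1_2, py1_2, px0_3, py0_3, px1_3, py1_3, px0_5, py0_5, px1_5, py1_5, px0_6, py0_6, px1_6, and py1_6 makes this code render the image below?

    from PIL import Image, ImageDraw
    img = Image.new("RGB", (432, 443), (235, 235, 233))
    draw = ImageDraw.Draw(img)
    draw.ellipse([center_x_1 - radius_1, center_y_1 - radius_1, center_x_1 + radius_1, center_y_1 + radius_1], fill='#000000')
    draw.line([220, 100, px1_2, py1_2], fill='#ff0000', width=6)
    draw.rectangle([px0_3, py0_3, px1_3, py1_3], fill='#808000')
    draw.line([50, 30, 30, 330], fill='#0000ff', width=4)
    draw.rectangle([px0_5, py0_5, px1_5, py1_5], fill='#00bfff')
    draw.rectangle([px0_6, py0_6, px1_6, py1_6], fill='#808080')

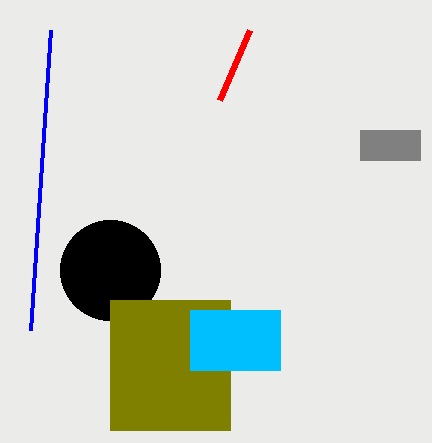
center_x_1 = 110, center_y_1 = 270, radius_1 = 50, px1_2 = 250, py1_2 = 30, px0_3 = 110, py0_3 = 300, px1_3 = 230, py1_3 = 430, px0_5 = 190, py0_5 = 310, px1_5 = 280, py1_5 = 370, px0_6 = 360, py0_6 = 130, px1_6 = 420, py1_6 = 160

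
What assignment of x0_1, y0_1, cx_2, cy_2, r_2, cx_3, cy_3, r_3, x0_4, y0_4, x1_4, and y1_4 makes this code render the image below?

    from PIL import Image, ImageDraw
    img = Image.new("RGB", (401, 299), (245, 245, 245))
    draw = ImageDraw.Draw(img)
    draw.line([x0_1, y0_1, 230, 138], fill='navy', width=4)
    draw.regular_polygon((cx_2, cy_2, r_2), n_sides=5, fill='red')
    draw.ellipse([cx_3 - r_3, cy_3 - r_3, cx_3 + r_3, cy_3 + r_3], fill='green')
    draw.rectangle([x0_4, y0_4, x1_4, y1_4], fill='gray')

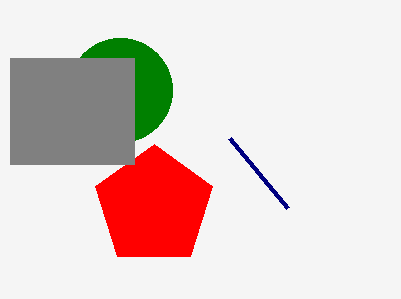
x0_1 = 288
y0_1 = 208
cx_2 = 154
cy_2 = 206
r_2 = 62
cx_3 = 120
cy_3 = 90
r_3 = 52
x0_4 = 10
y0_4 = 58
x1_4 = 134
y1_4 = 164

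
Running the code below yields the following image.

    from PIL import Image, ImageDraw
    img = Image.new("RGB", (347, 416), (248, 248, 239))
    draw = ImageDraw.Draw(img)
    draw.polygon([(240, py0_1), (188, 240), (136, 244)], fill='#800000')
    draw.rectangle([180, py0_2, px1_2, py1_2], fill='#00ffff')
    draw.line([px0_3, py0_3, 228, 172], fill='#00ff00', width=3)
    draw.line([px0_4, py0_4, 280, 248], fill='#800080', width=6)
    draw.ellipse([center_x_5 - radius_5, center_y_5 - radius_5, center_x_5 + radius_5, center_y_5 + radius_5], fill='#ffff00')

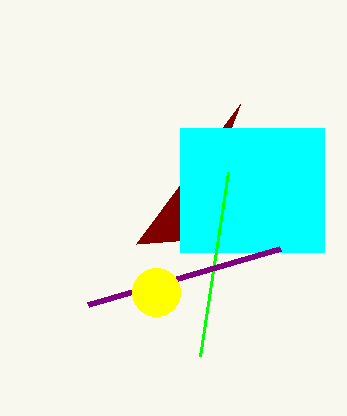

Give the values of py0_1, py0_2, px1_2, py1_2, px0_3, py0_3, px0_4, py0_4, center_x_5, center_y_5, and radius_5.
py0_1 = 104; py0_2 = 128; px1_2 = 324; py1_2 = 252; px0_3 = 200; py0_3 = 356; px0_4 = 88; py0_4 = 304; center_x_5 = 156; center_y_5 = 292; radius_5 = 24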